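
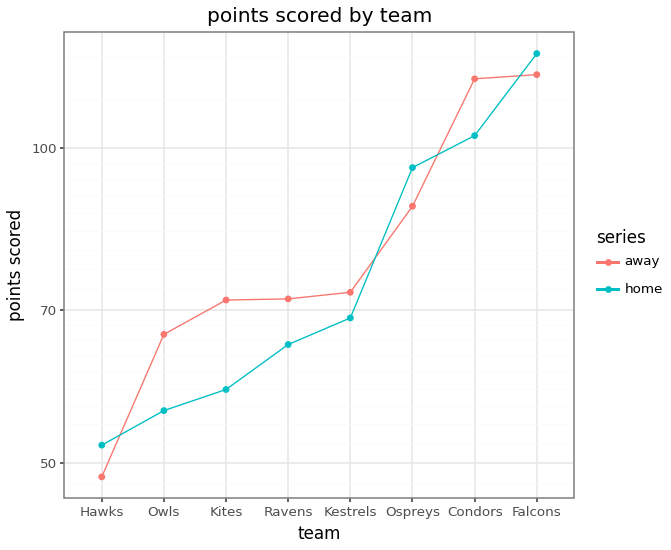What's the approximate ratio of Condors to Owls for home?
Condors ≈ 100, Owls ≈ 60; 100/60 ≈ 1.67.

≈ 1.67×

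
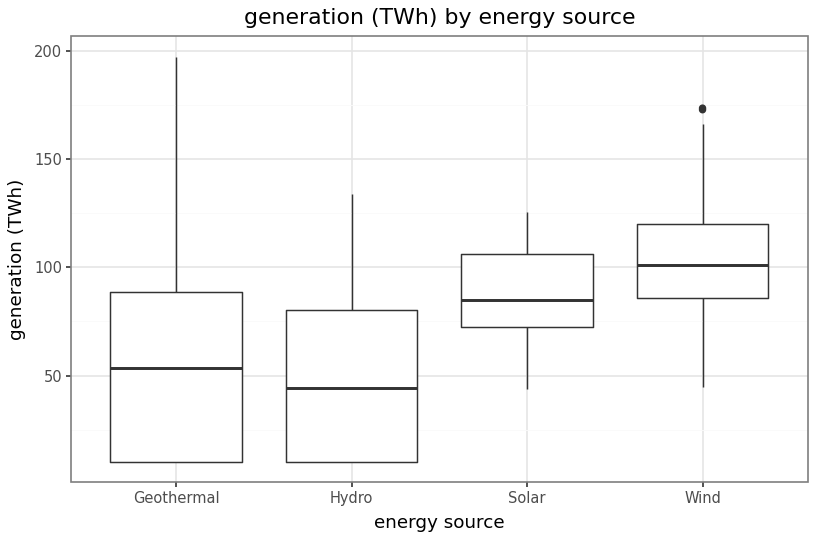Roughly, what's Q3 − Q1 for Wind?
Q3 ≈ 120, Q1 ≈ 85; IQR ≈ 35.

≈ 35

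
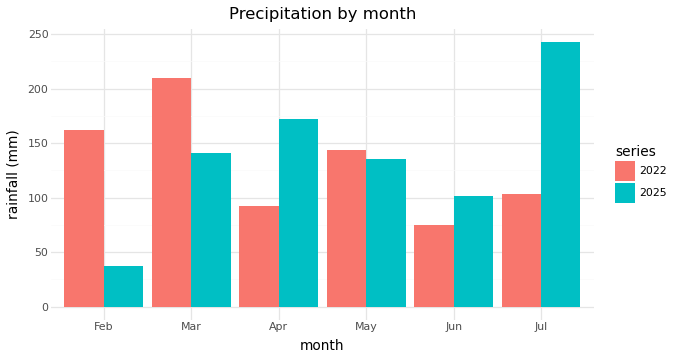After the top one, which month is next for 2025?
Top 3 for 2025: Jul ≈ 250, Apr ≈ 175, Mar ≈ 150.

Apr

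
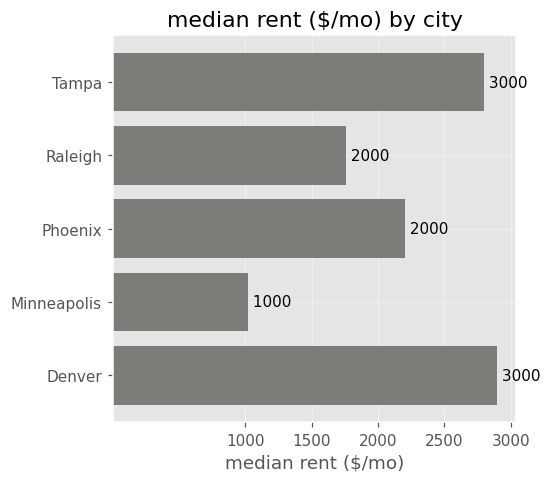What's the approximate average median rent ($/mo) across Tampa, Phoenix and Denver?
≈ 2667

(3000 + 2000 + 3000) / 3 ≈ 2667.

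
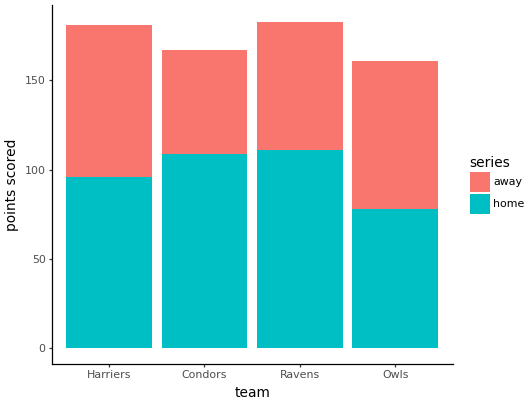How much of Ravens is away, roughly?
away top ≈ 180, bottom ≈ 120; segment ≈ 60.

≈ 60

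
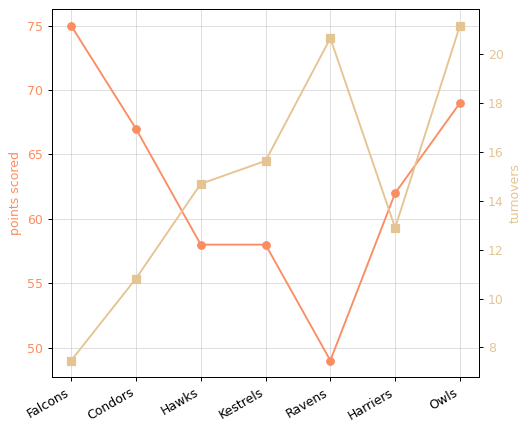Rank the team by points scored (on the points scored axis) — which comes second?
Owls

Top 3 (on the points scored axis): Falcons ≈ 75, Owls ≈ 70, Condors ≈ 65.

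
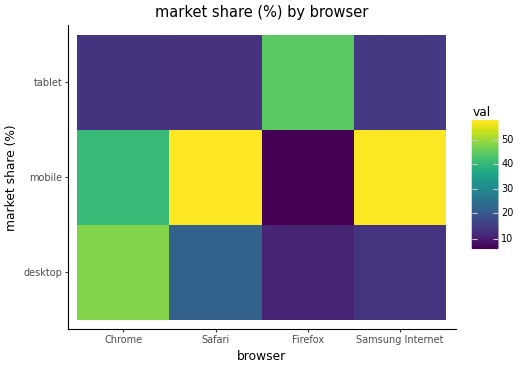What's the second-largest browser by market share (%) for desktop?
Safari

Top 3 for desktop: Chrome ≈ 50, Safari ≈ 20, Samsung Internet ≈ 15.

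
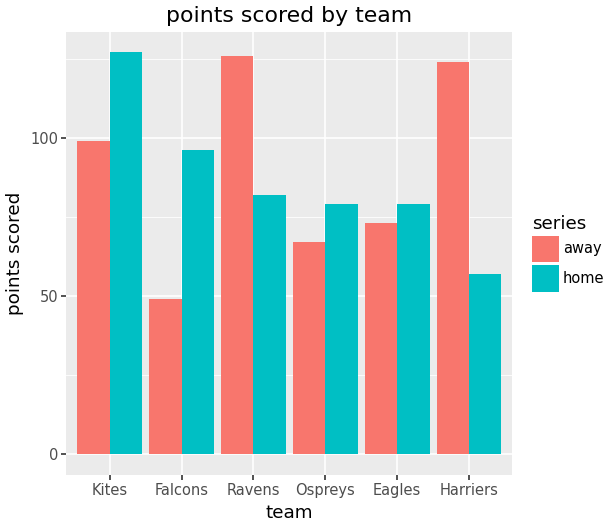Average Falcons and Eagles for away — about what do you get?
(40 + 80) / 2 ≈ 60.

≈ 60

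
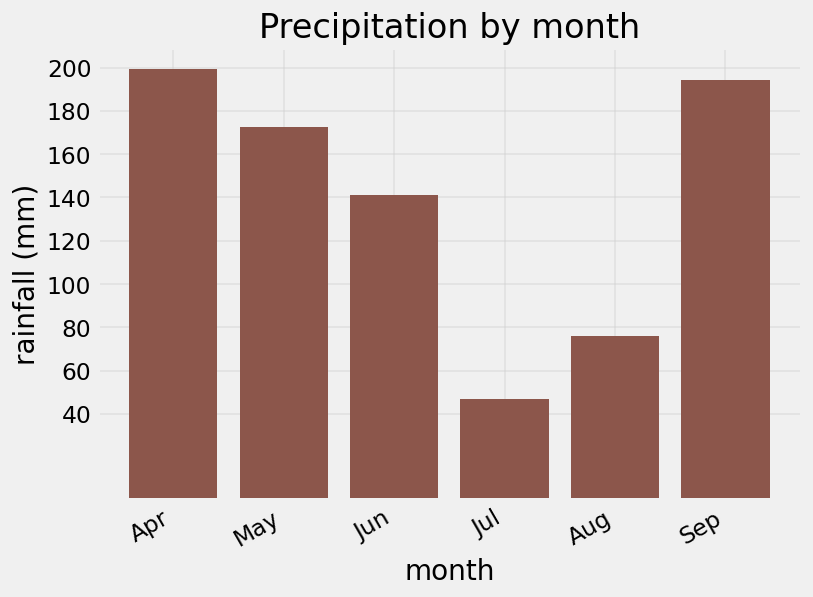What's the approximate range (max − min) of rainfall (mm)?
Max Apr ≈ 200, min Jul ≈ 40; range ≈ 160.

≈ 160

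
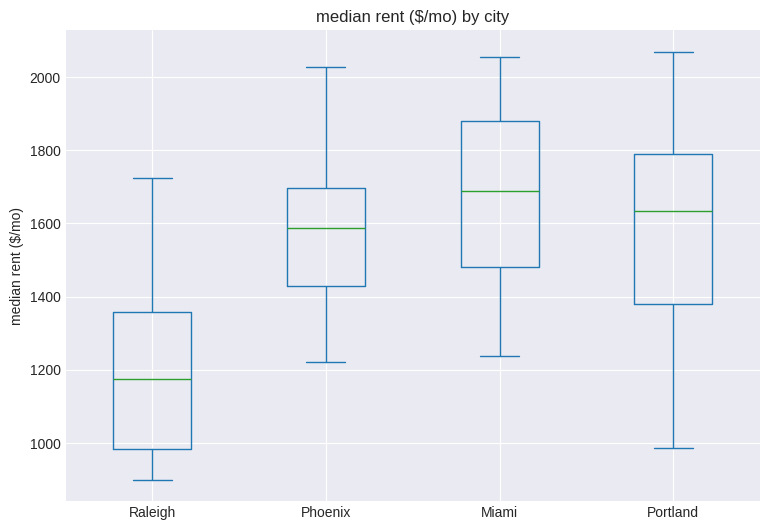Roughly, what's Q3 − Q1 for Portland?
≈ 400

Q3 ≈ 1800, Q1 ≈ 1400; IQR ≈ 400.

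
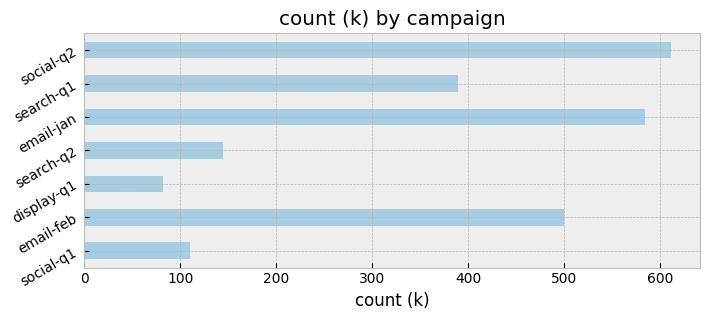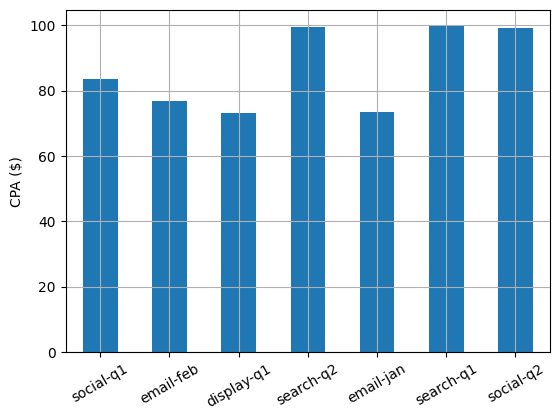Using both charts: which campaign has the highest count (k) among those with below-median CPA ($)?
email-jan

Chart 2 median CPA ($) ≈ 80; below-median campaigns: email-feb, display-q1, email-jan. Among those, email-jan has the highest count (k) (≈ 600).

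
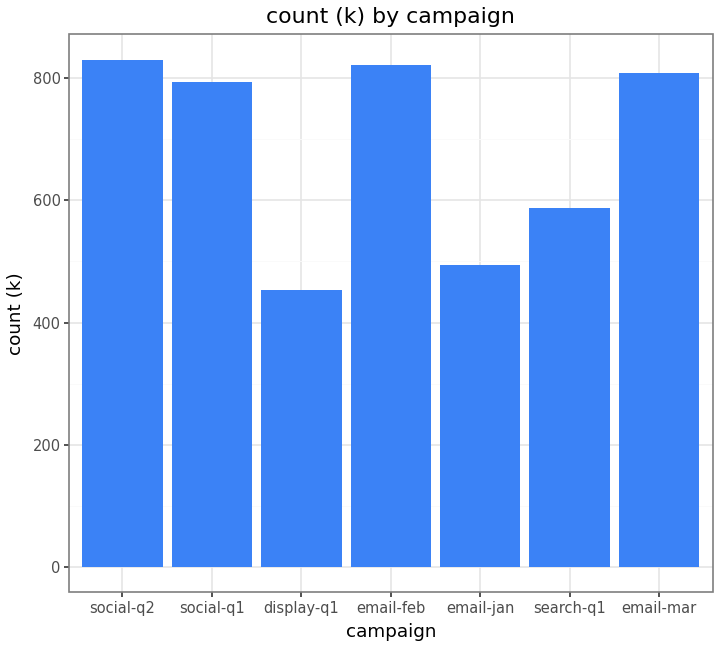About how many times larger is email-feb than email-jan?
≈ 1.6×

email-feb ≈ 800, email-jan ≈ 500; 800/500 ≈ 1.6.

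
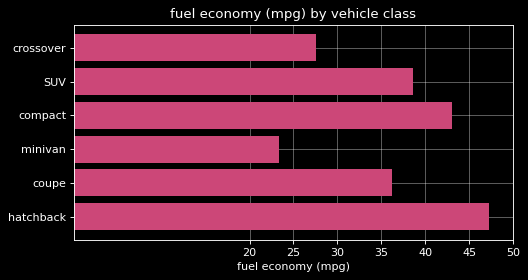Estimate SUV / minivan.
≈ 1.6×

SUV ≈ 40, minivan ≈ 25; 40/25 ≈ 1.6.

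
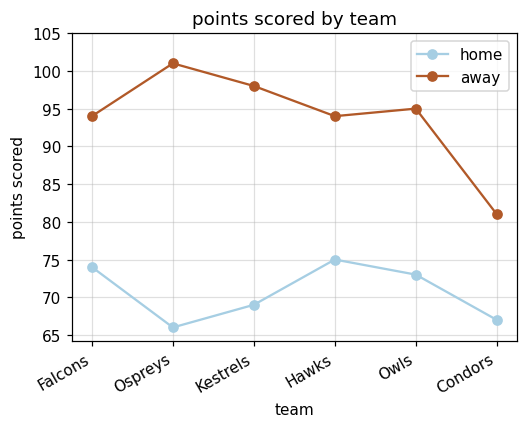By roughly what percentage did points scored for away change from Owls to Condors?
Owls ≈ 95, Condors ≈ 80; (80 − 95) / 95 ≈ -15.8%.

≈ -15.8%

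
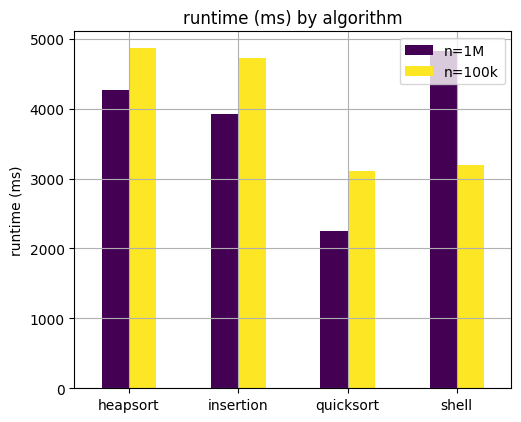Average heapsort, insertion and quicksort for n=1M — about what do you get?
(4500 + 4000 + 2000) / 3 ≈ 3500.

≈ 3500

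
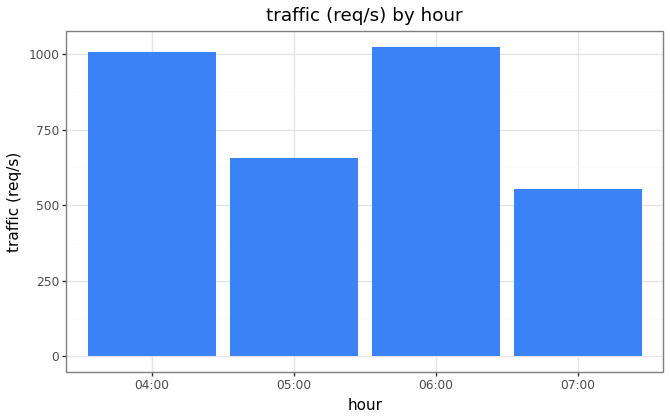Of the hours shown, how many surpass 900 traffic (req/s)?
Above 900: 04:00, 06:00.

2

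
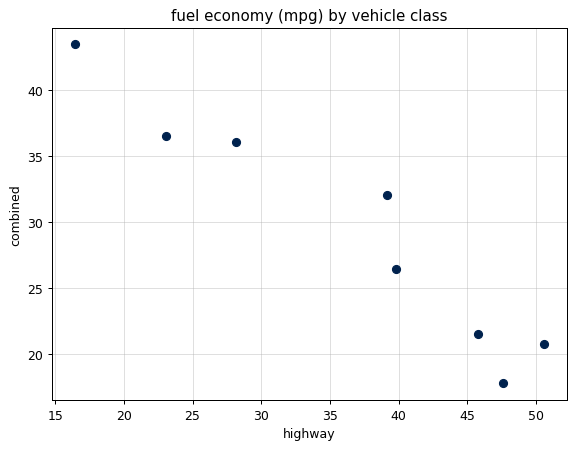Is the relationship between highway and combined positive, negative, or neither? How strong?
Points are negatively correlated; strong (|r| ≈ 1.0).

negative, strong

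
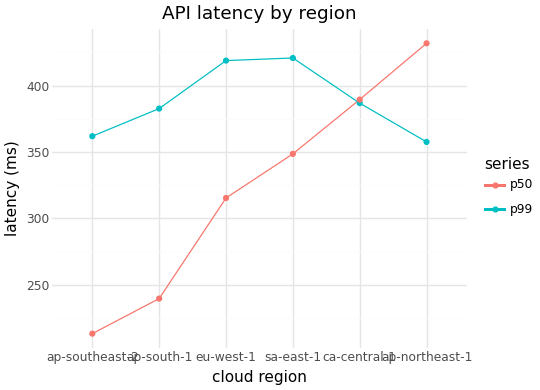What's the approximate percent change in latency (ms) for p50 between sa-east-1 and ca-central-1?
sa-east-1 ≈ 340, ca-central-1 ≈ 380; (380 − 340) / 340 ≈ +11.8%.

≈ +11.8%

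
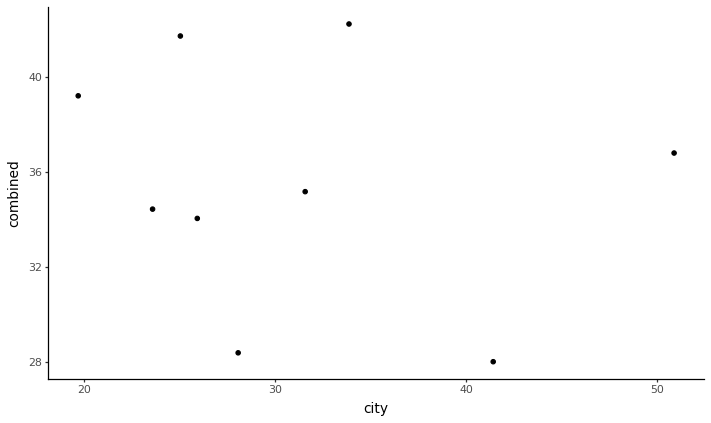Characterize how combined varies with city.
Points are roughly uncorrelated; weak (|r| ≈ 0.2).

no clear correlation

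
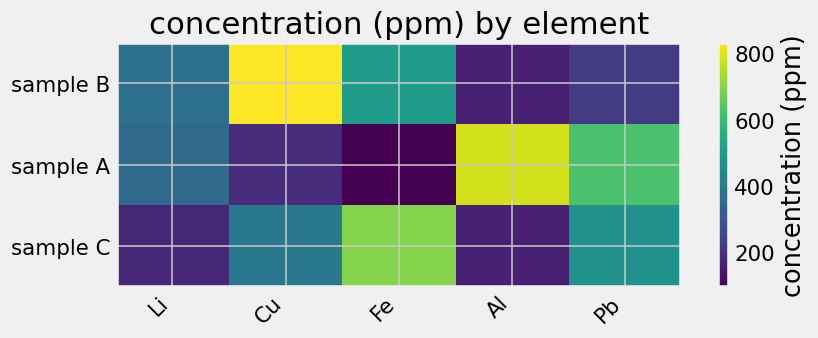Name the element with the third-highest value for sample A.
Top 4 for sample A: Al ≈ 800, Pb ≈ 600, Li ≈ 400, Cu ≈ 200.

Li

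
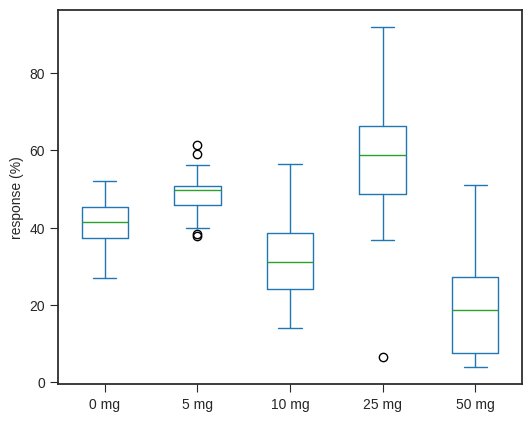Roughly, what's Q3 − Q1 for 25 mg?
Q3 ≈ 65, Q1 ≈ 50; IQR ≈ 15.

≈ 15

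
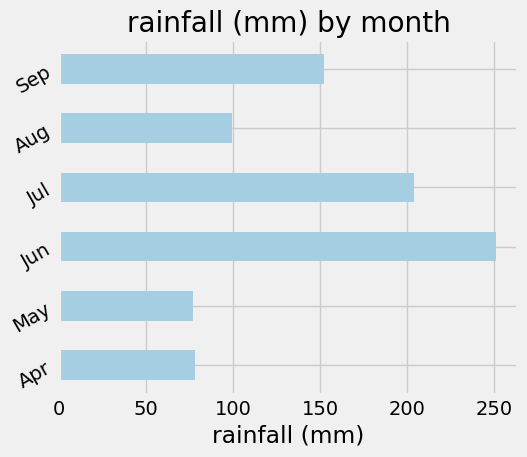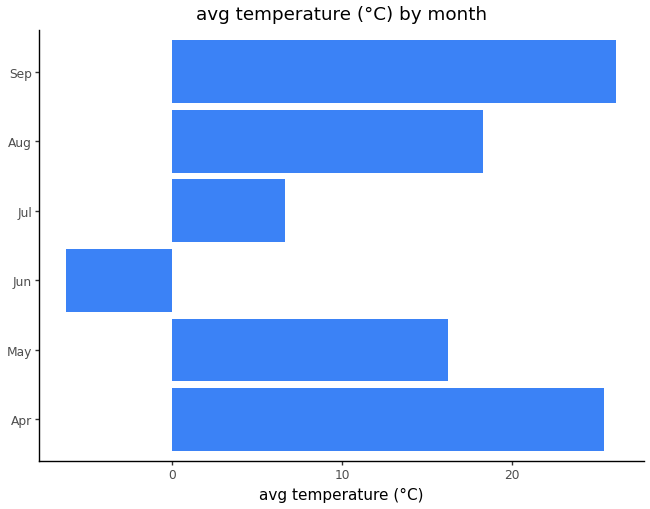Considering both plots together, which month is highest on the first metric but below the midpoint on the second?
Chart 2 median avg temperature (°C) ≈ 15; below-median months: May, Jun, Jul. Among those, Jun has the highest rainfall (mm) (≈ 250).

Jun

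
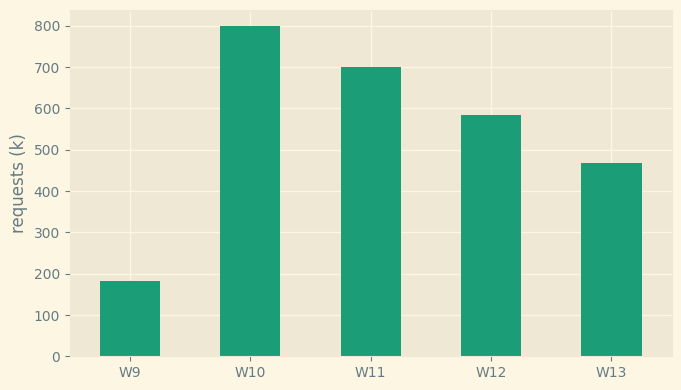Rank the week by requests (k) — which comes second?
W11

Top 3: W10 ≈ 800, W11 ≈ 700, W12 ≈ 600.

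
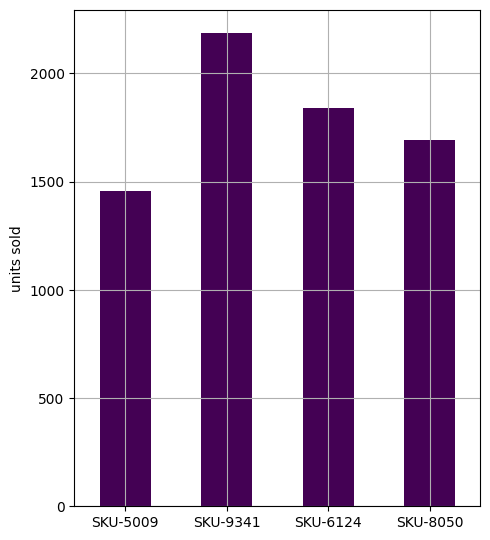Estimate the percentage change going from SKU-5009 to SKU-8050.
SKU-5009 ≈ 1400, SKU-8050 ≈ 1600; (1600 − 1400) / 1400 ≈ +14.3%.

≈ +14.3%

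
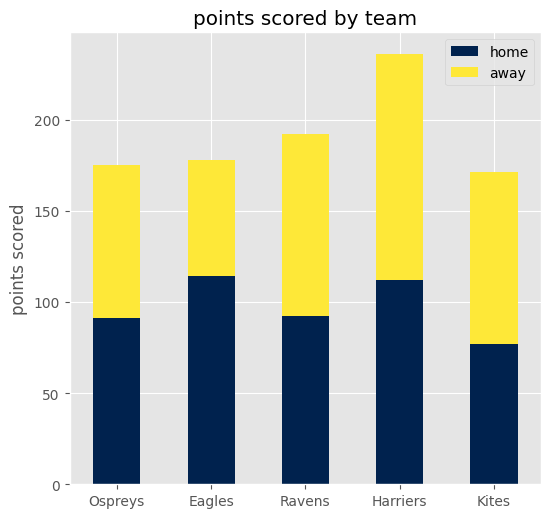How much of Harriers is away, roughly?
≈ 120

away top ≈ 240, bottom ≈ 120; segment ≈ 120.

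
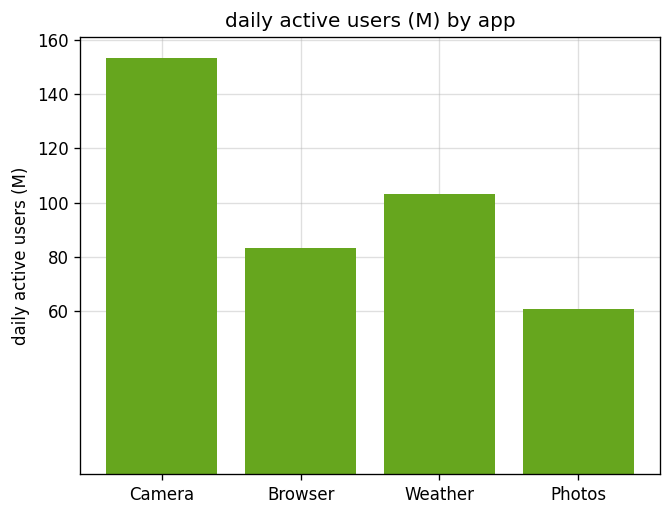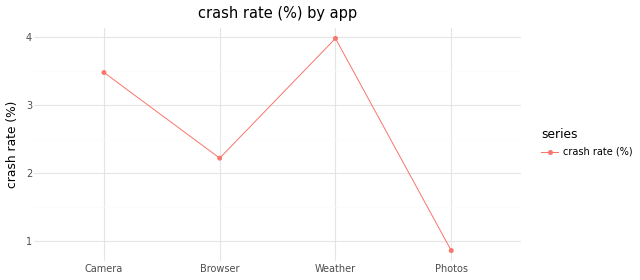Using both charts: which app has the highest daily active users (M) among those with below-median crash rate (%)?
Chart 2 median crash rate (%) ≈ 3; below-median apps: Browser, Photos. Among those, Browser has the highest daily active users (M) (≈ 80).

Browser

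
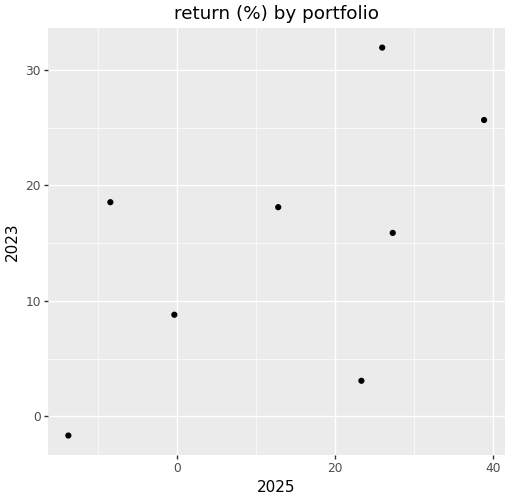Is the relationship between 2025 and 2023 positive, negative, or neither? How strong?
positive, moderate

Points are positively correlated; moderate (|r| ≈ 0.6).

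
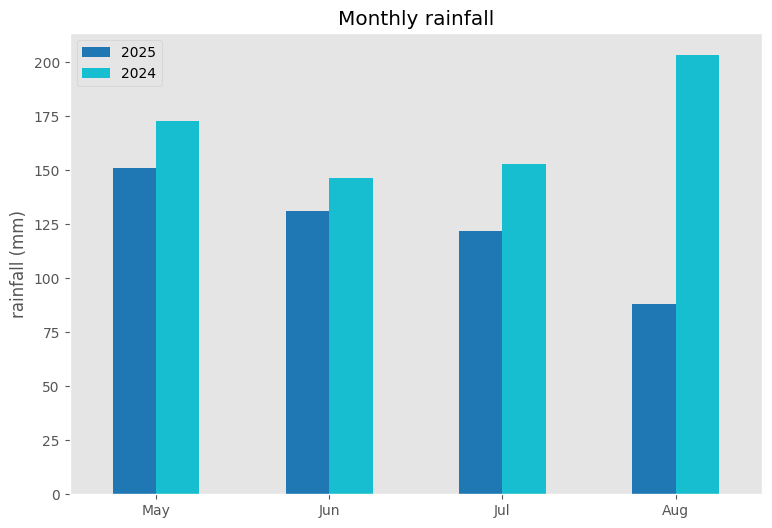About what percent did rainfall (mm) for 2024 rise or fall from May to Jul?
May ≈ 180, Jul ≈ 160; (160 − 180) / 180 ≈ -11.1%.

≈ -11.1%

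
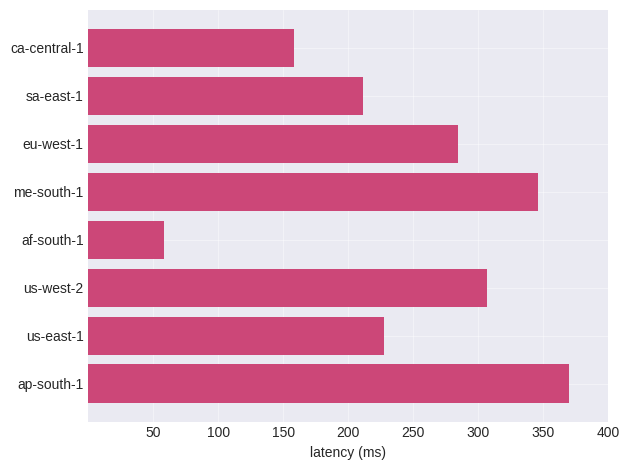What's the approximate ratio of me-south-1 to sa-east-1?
≈ 1.75×

me-south-1 ≈ 350, sa-east-1 ≈ 200; 350/200 ≈ 1.75.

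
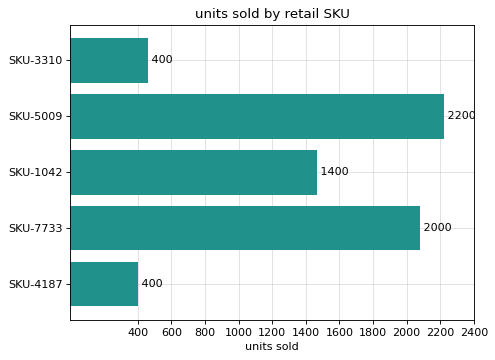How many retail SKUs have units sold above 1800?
Above 1800: SKU-5009, SKU-7733.

2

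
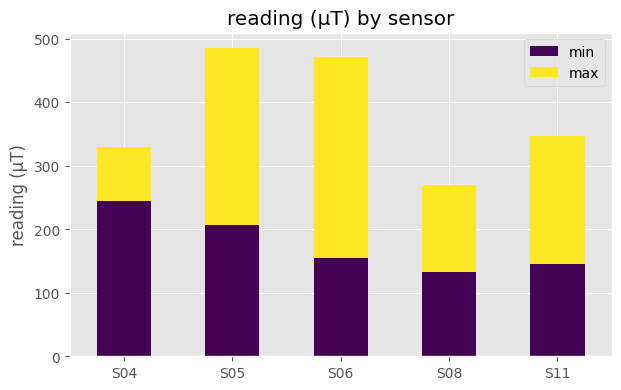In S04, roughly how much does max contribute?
max top ≈ 350, bottom ≈ 250; segment ≈ 100.

≈ 100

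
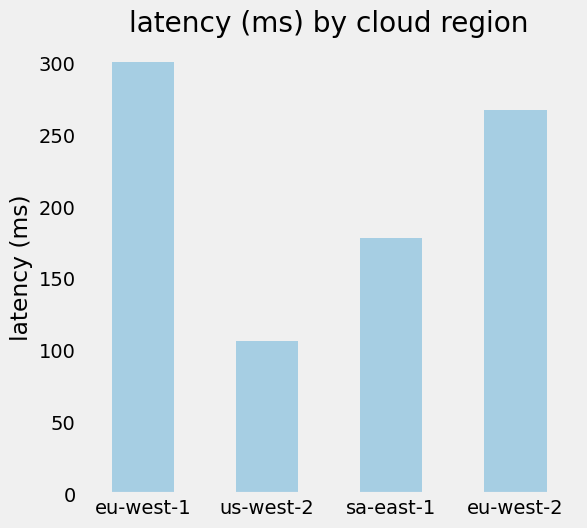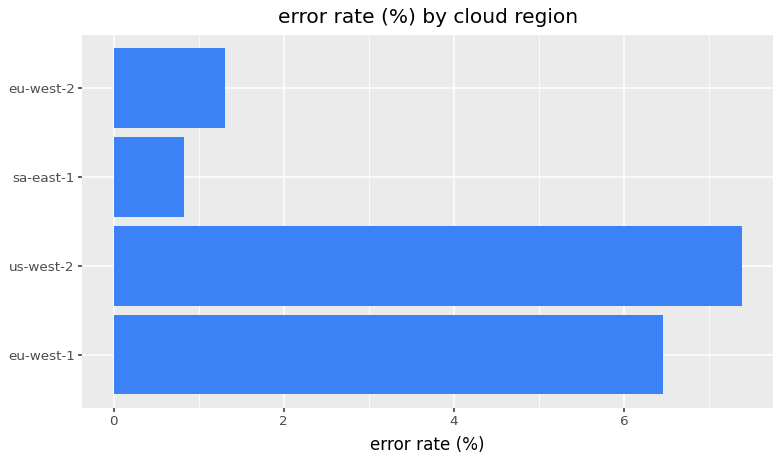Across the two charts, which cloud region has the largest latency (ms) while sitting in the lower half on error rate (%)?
Chart 2 median error rate (%) ≈ 4; below-median cloud regions: sa-east-1, eu-west-2. Among those, eu-west-2 has the highest latency (ms) (≈ 250).

eu-west-2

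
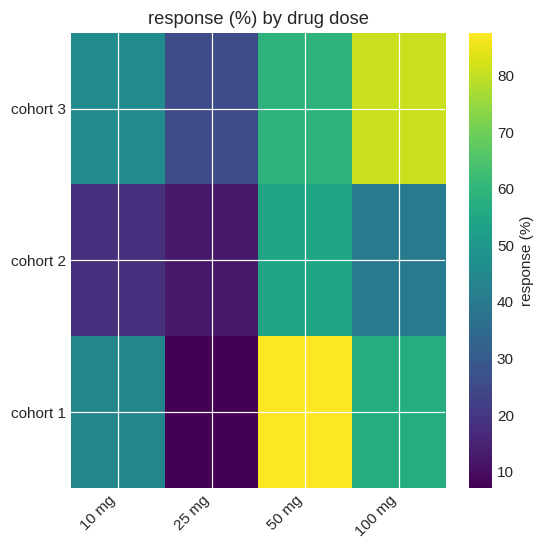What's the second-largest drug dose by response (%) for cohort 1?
100 mg

Top 3 for cohort 1: 50 mg ≈ 90, 100 mg ≈ 60, 10 mg ≈ 40.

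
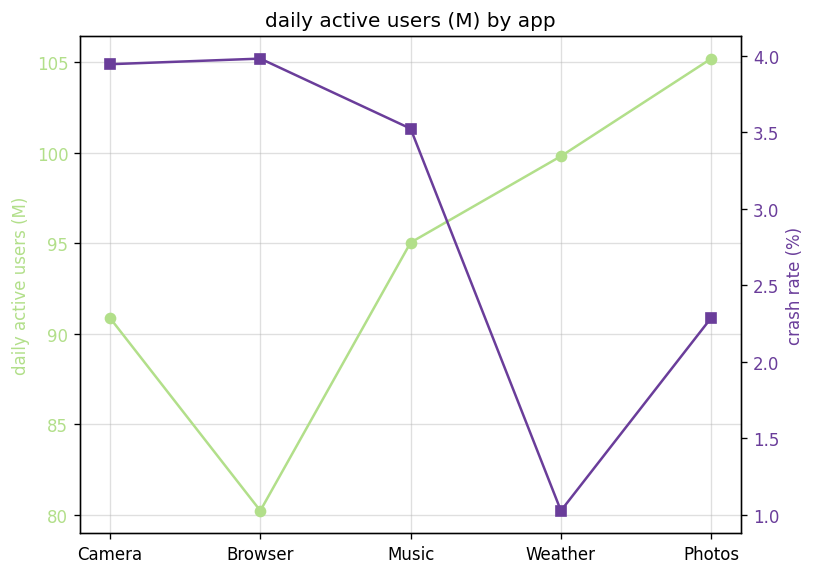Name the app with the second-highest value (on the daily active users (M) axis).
Weather

Top 3 (on the daily active users (M) axis): Photos ≈ 105, Weather ≈ 100, Music ≈ 95.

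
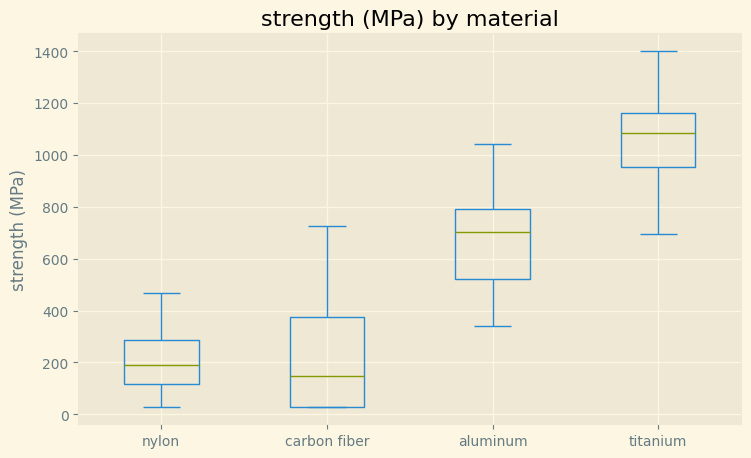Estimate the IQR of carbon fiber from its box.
≈ 400

Q3 ≈ 400, Q1 ≈ 0; IQR ≈ 400.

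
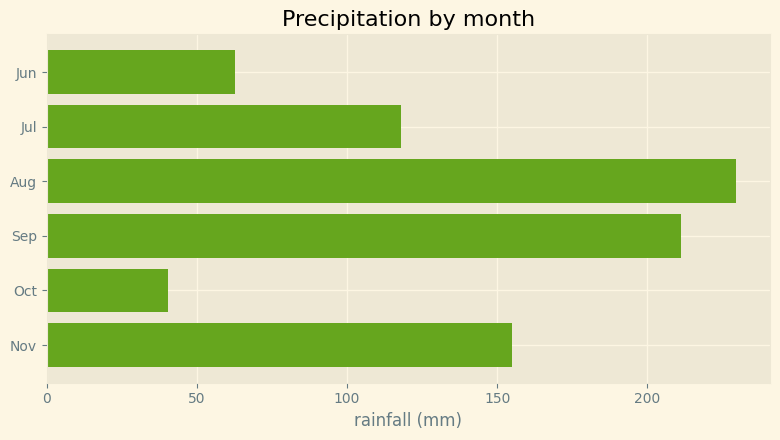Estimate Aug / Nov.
Aug ≈ 220, Nov ≈ 160; 220/160 ≈ 1.38.

≈ 1.38×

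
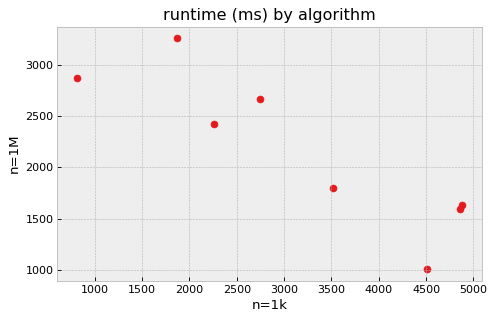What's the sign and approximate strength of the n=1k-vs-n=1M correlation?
negative, strong

Points are negatively correlated; strong (|r| ≈ 0.9).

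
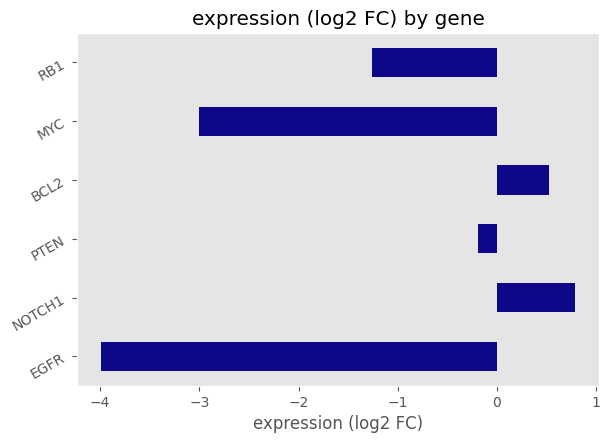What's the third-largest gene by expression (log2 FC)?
PTEN

Top 4: NOTCH1 ≈ 1.0, BCL2 ≈ 0.5, PTEN ≈ 0.0, RB1 ≈ -1.5.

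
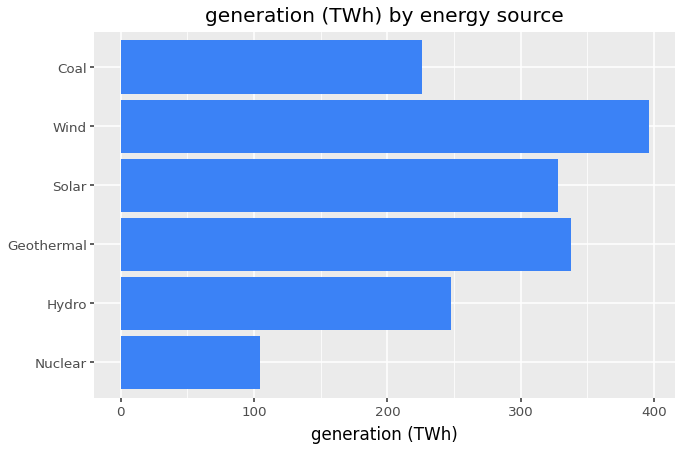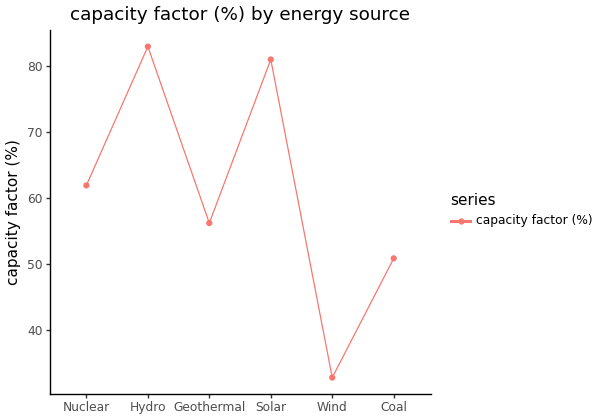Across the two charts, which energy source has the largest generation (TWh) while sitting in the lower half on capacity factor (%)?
Wind

Chart 2 median capacity factor (%) ≈ 60; below-median energy sources: Geothermal, Wind, Coal. Among those, Wind has the highest generation (TWh) (≈ 400).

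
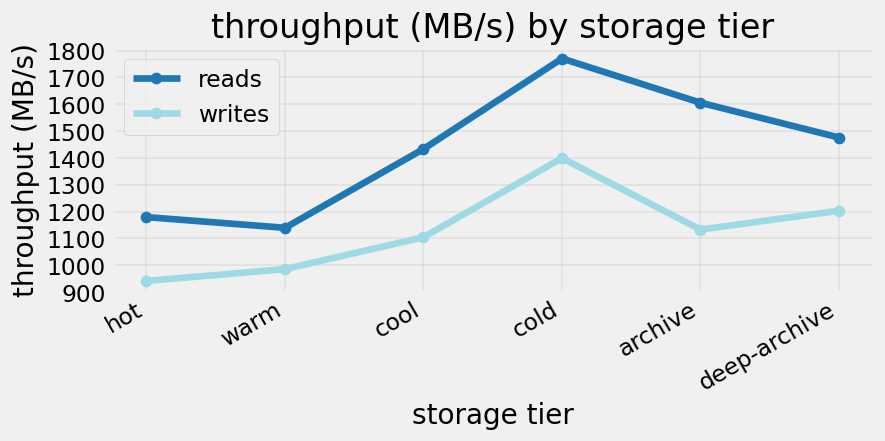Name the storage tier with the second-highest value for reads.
archive

Top 3 for reads: cold ≈ 1800, archive ≈ 1600, deep-archive ≈ 1500.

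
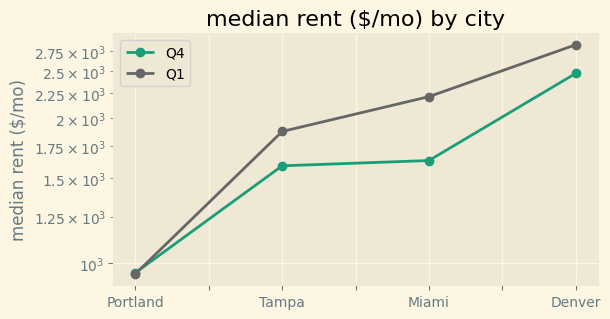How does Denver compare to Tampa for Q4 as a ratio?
≈ 1.5×

Denver ≈ 2400, Tampa ≈ 1600; 2400/1600 ≈ 1.5.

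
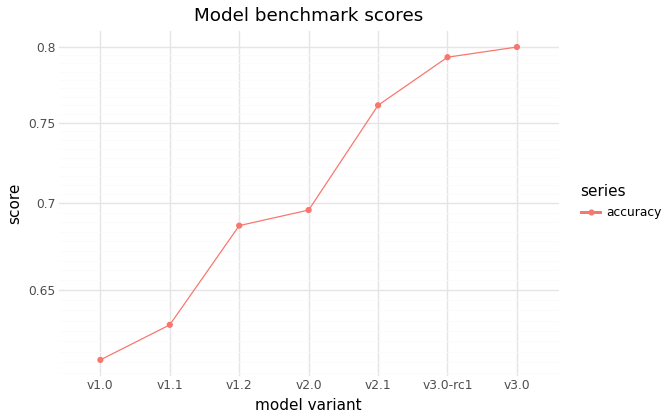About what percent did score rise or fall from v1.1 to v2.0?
≈ +9.4%

v1.1 ≈ 0.64, v2.0 ≈ 0.70; (0.70 − 0.64) / 0.64 ≈ +9.4%.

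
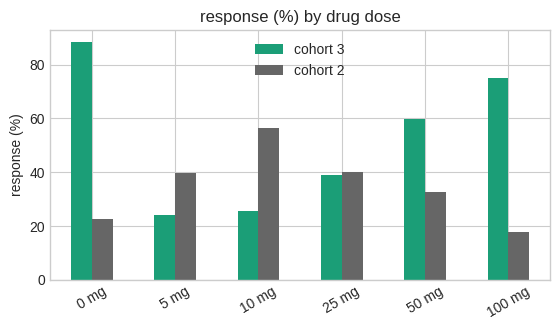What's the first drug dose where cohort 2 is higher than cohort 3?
0 mg: cohort 2 ≈ 20 vs cohort 3 ≈ 90 (not yet); 5 mg: cohort 2 ≈ 40 vs cohort 3 ≈ 20 (first crossover).

5 mg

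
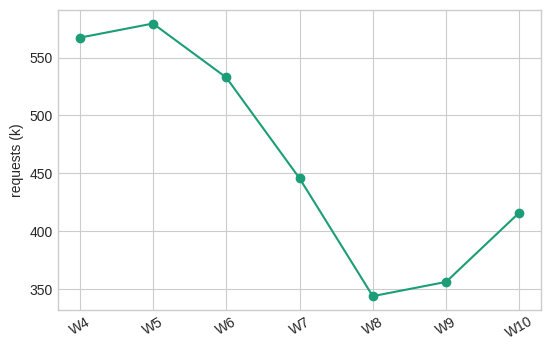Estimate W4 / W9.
≈ 1.56×

W4 ≈ 560, W9 ≈ 360; 560/360 ≈ 1.56.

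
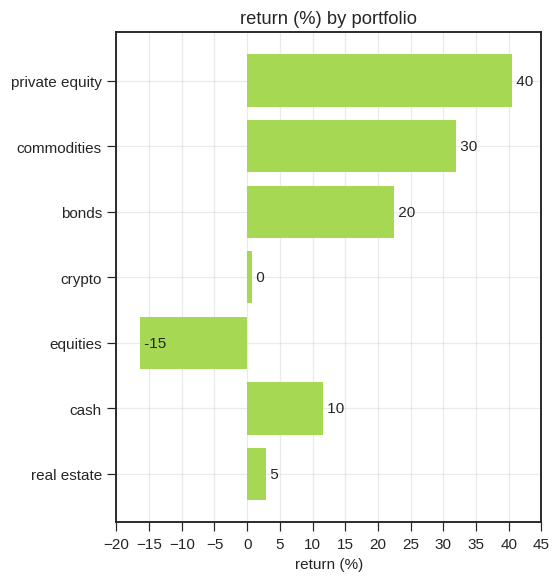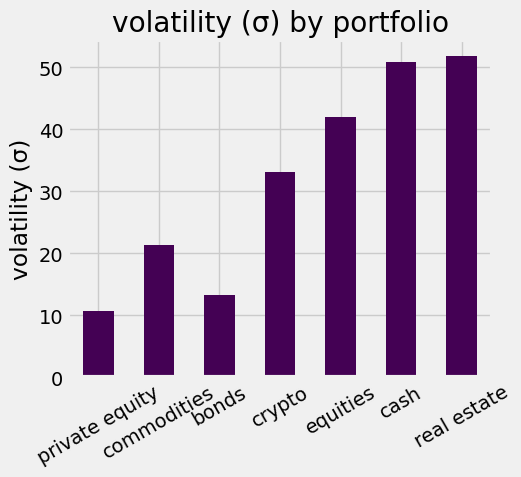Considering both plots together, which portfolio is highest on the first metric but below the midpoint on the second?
private equity

Chart 2 median volatility (σ) ≈ 35; below-median portfolios: private equity, commodities, bonds. Among those, private equity has the highest return (%) (≈ 40).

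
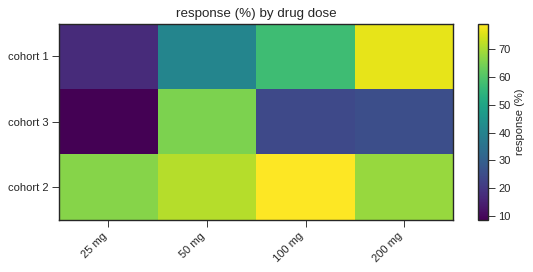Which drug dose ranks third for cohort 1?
50 mg

Top 4 for cohort 1: 200 mg ≈ 80, 100 mg ≈ 60, 50 mg ≈ 40, 25 mg ≈ 20.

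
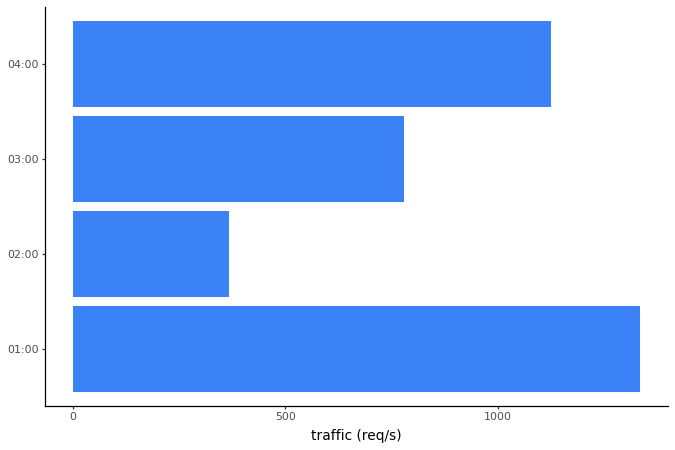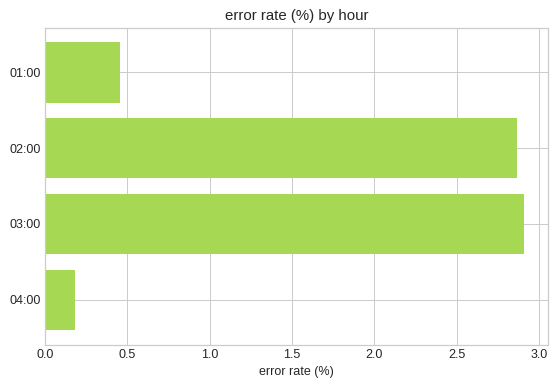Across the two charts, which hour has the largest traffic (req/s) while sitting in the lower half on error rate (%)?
Chart 2 median error rate (%) ≈ 1.5; below-median hours: 01:00, 04:00. Among those, 01:00 has the highest traffic (req/s) (≈ 1400).

01:00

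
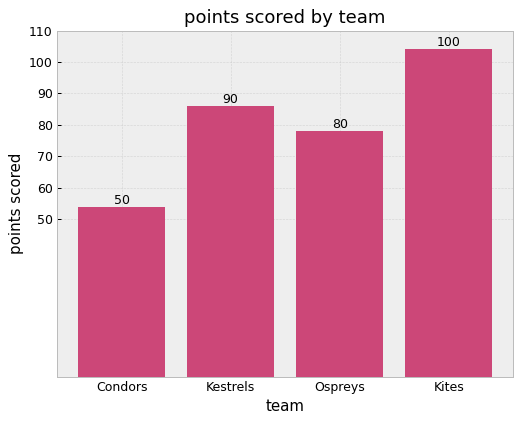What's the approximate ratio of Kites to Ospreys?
≈ 1.25×

Kites ≈ 100, Ospreys ≈ 80; 100/80 ≈ 1.25.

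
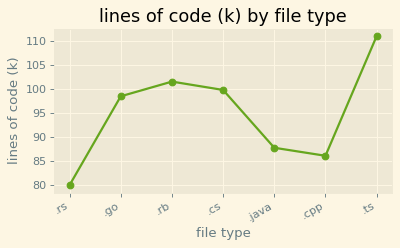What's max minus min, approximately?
≈ 30

Max .ts ≈ 110, min .rs ≈ 80; range ≈ 30.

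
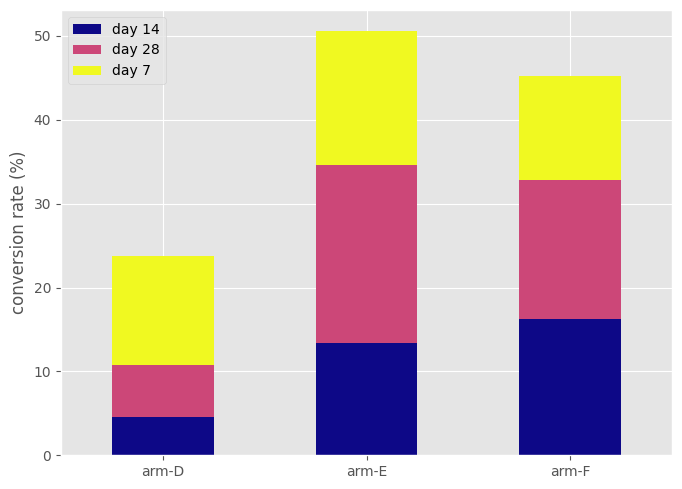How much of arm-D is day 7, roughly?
day 7 top ≈ 25, bottom ≈ 10; segment ≈ 15.

≈ 15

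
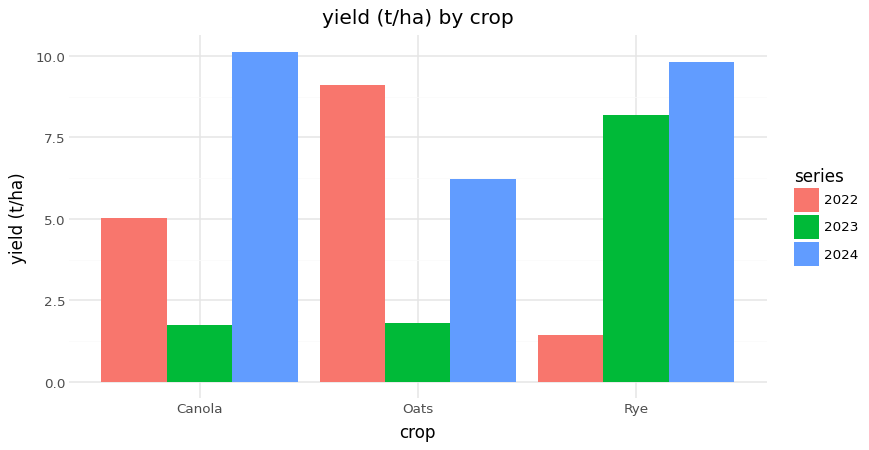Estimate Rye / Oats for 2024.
≈ 1.67×

Rye ≈ 10, Oats ≈ 6; 10/6 ≈ 1.67.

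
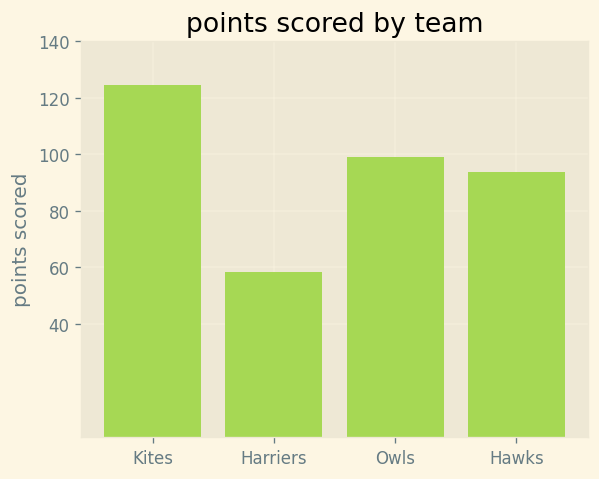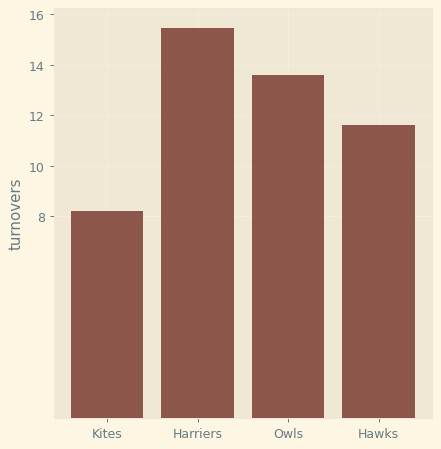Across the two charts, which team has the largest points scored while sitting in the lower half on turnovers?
Kites

Chart 2 median turnovers ≈ 12; below-median teams: Kites, Hawks. Among those, Kites has the highest points scored (≈ 120).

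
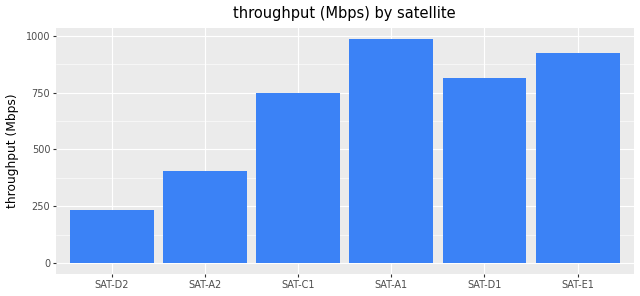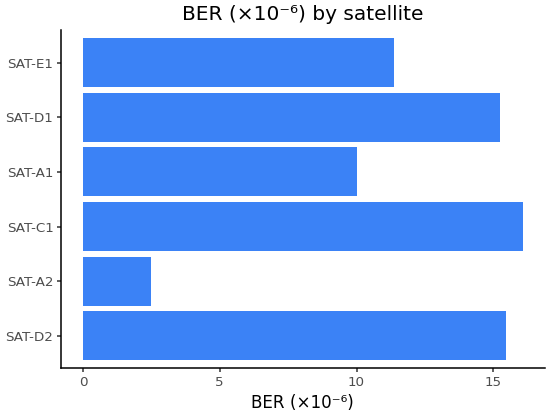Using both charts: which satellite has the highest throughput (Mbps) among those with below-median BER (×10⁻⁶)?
Chart 2 median BER (×10⁻⁶) ≈ 14; below-median satellites: SAT-A2, SAT-A1, SAT-E1. Among those, SAT-A1 has the highest throughput (Mbps) (≈ 1000).

SAT-A1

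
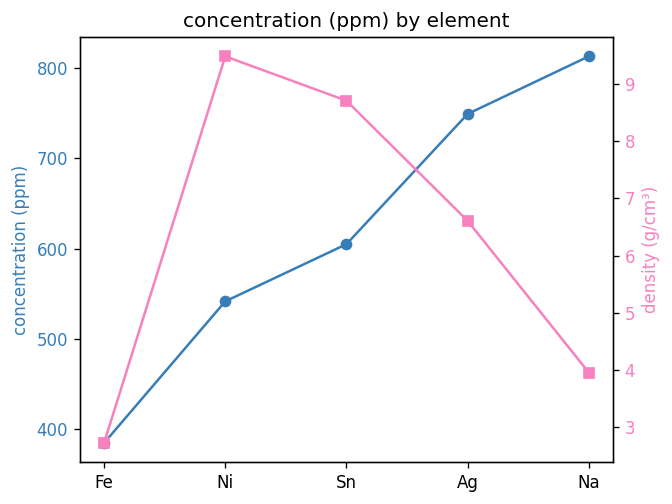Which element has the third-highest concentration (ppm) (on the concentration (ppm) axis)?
Top 4 (on the concentration (ppm) axis): Na ≈ 800, Ag ≈ 750, Sn ≈ 600, Ni ≈ 550.

Sn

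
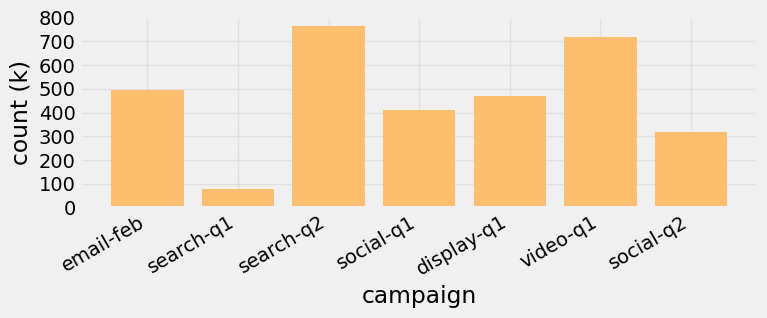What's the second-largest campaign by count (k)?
Top 3: search-q2 ≈ 800, video-q1 ≈ 700, email-feb ≈ 500.

video-q1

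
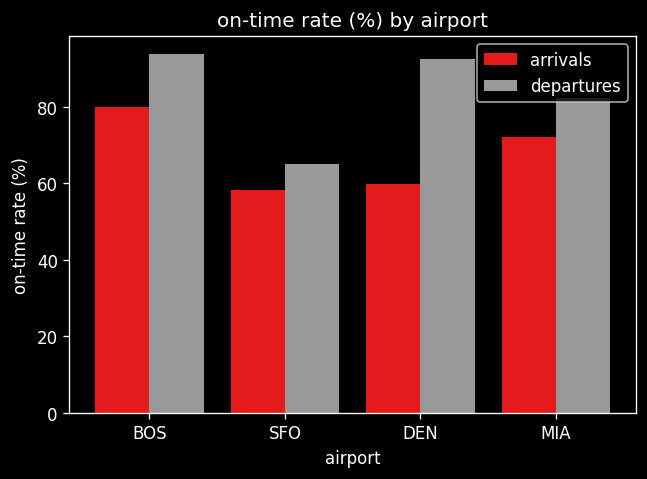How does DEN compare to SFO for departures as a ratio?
DEN ≈ 90, SFO ≈ 70; 90/70 ≈ 1.29.

≈ 1.29×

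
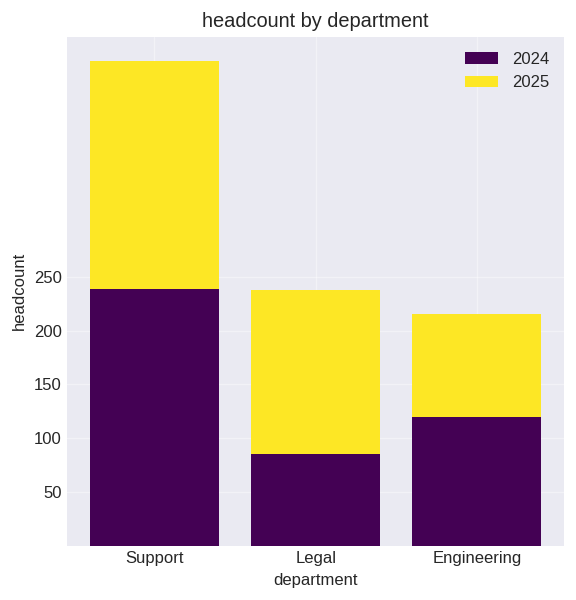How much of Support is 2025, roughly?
≈ 200

2025 top ≈ 450, bottom ≈ 250; segment ≈ 200.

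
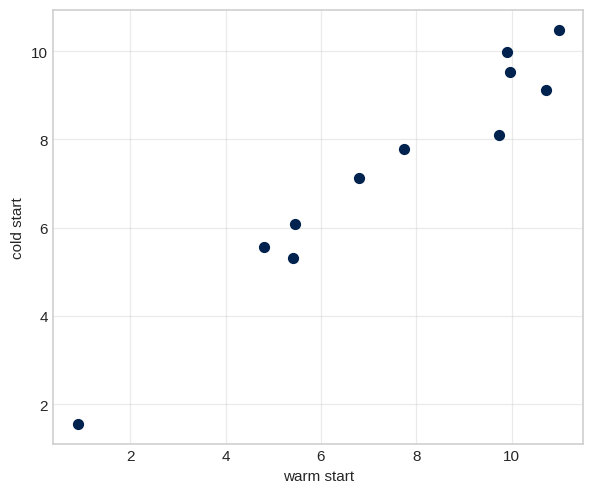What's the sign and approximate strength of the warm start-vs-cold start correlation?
positive, strong

Points are positively correlated; strong (|r| ≈ 1.0).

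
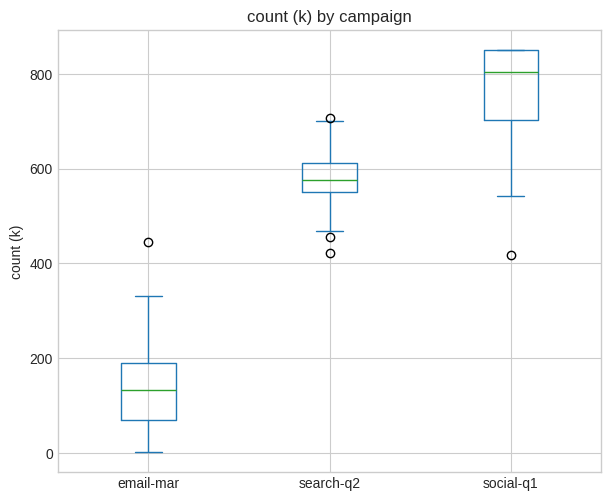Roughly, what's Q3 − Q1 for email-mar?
Q3 ≈ 200, Q1 ≈ 100; IQR ≈ 100.

≈ 100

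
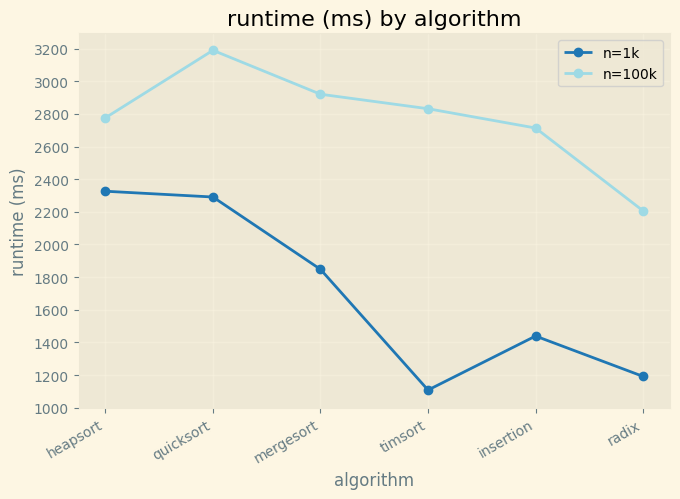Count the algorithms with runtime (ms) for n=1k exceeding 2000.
Above 2000: heapsort, quicksort.

2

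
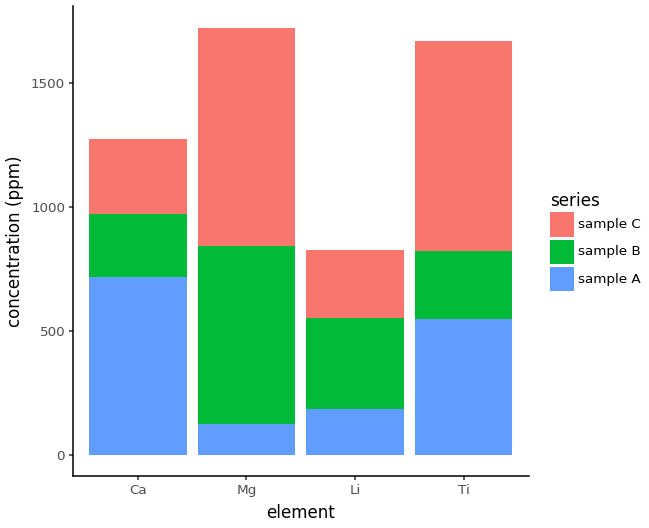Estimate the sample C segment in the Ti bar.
≈ 800

sample C top ≈ 1600, bottom ≈ 800; segment ≈ 800.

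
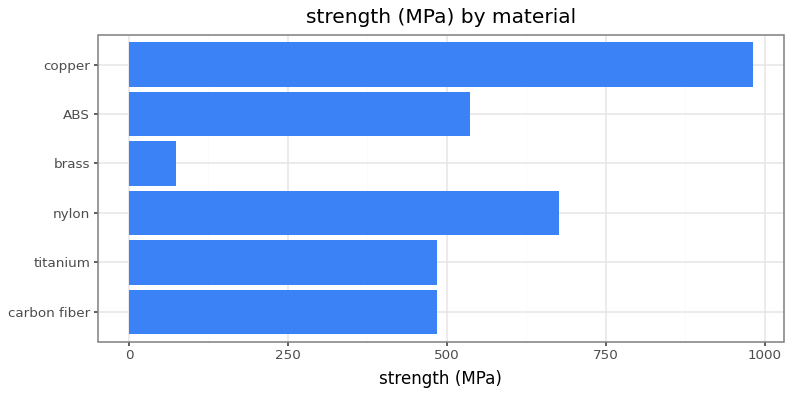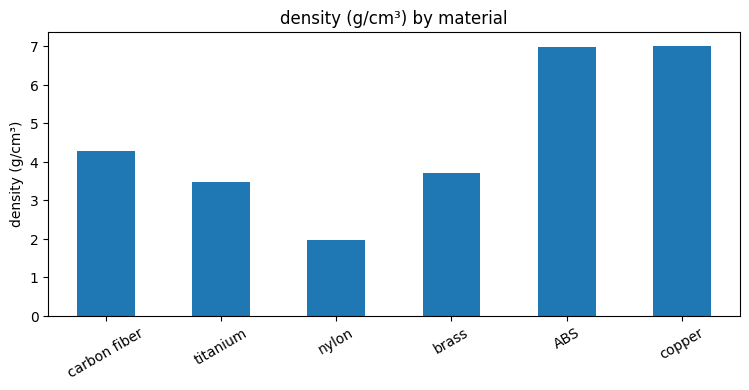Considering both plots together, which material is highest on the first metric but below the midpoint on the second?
Chart 2 median density (g/cm³) ≈ 4; below-median materials: titanium, nylon, brass. Among those, nylon has the highest strength (MPa) (≈ 700).

nylon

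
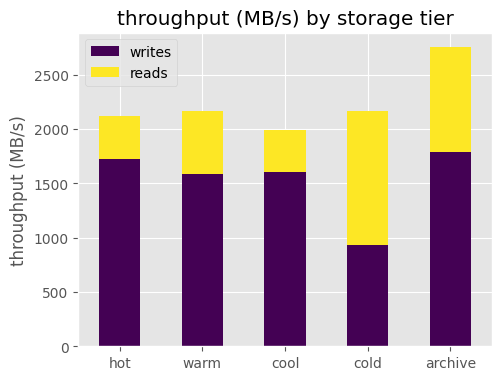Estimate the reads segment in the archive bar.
reads top ≈ 3000, bottom ≈ 2000; segment ≈ 1000.

≈ 1000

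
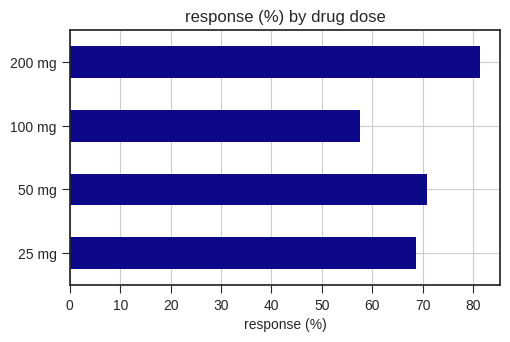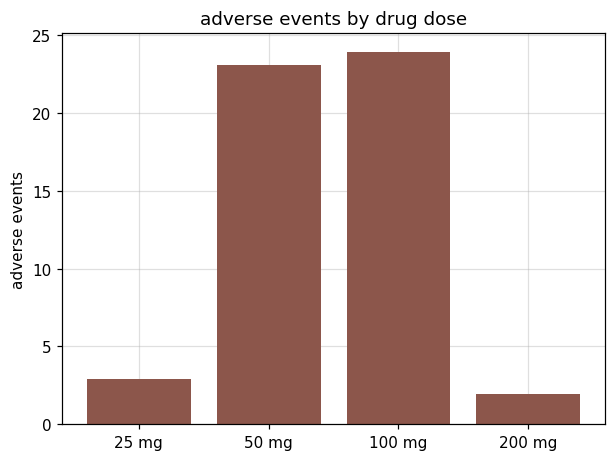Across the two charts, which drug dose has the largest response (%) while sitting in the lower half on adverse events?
Chart 2 median adverse events ≈ 15; below-median drug doses: 25 mg, 200 mg. Among those, 200 mg has the highest response (%) (≈ 80).

200 mg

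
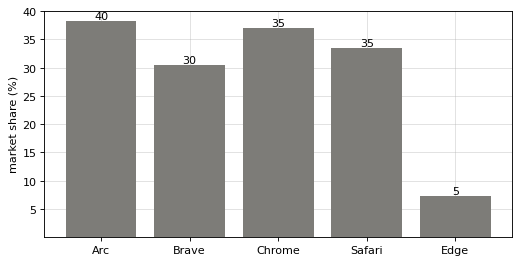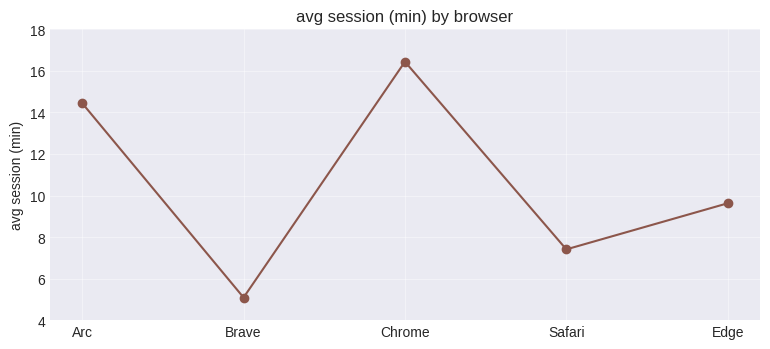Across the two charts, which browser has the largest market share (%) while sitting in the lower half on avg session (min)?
Safari

Chart 2 median avg session (min) ≈ 10; below-median browsers: Brave, Safari. Among those, Safari has the highest market share (%) (≈ 35).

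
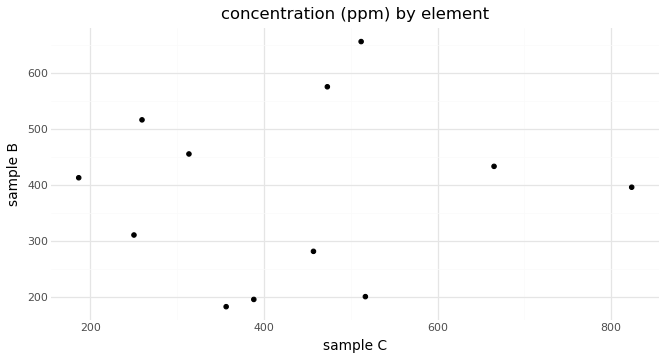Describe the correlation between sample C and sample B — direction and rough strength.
Points are roughly uncorrelated; weak (|r| ≈ 0.1).

no clear correlation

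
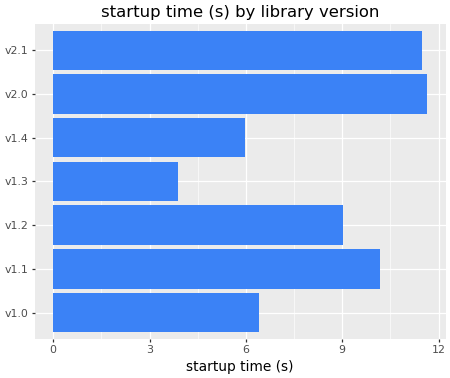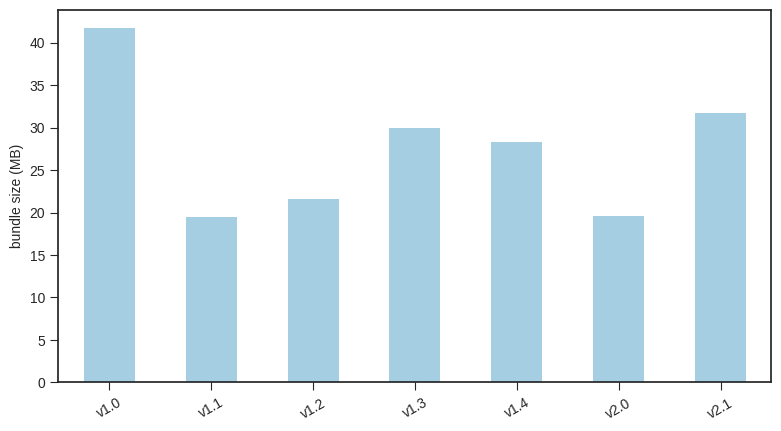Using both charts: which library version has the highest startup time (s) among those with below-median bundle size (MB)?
v2.0

Chart 2 median bundle size (MB) ≈ 30; below-median library versions: v1.1, v1.2, v2.0. Among those, v2.0 has the highest startup time (s) (≈ 12).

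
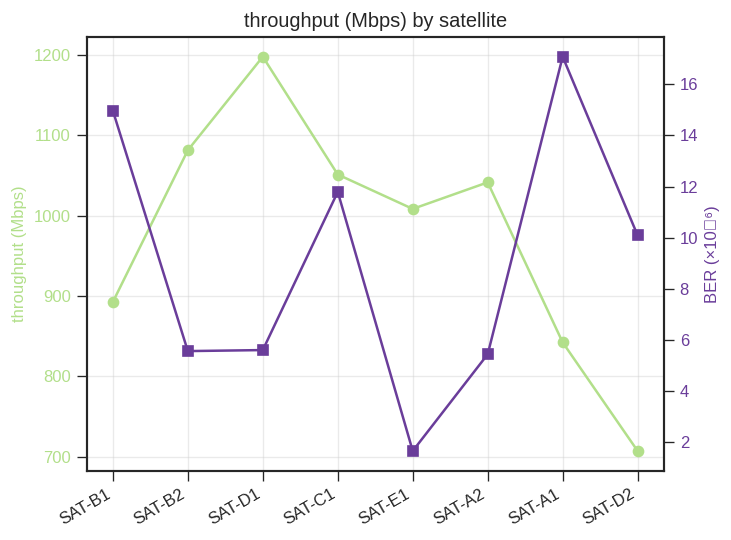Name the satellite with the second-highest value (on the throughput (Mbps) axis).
Top 3 (on the throughput (Mbps) axis): SAT-D1 ≈ 1200, SAT-B2 ≈ 1100, SAT-C1 ≈ 1050.

SAT-B2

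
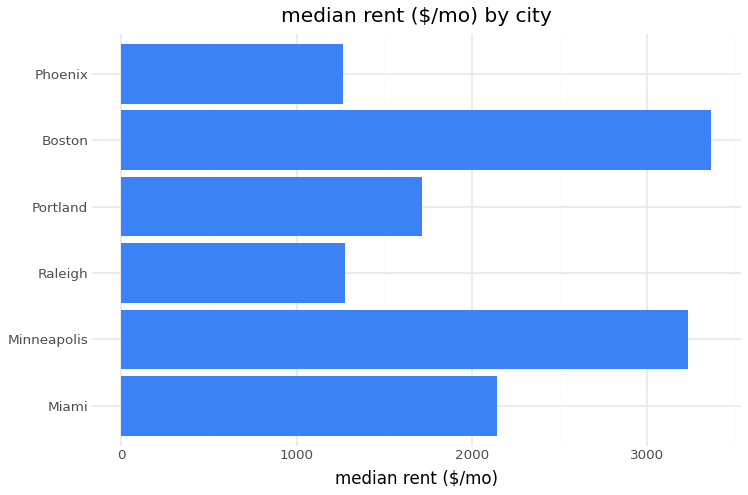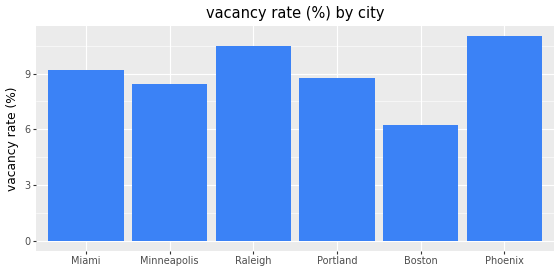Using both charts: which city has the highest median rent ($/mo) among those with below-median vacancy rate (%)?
Chart 2 median vacancy rate (%) ≈ 8; below-median cities: Minneapolis, Portland, Boston. Among those, Boston has the highest median rent ($/mo) (≈ 3500).

Boston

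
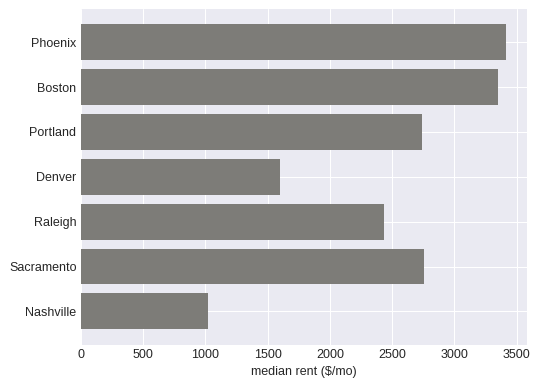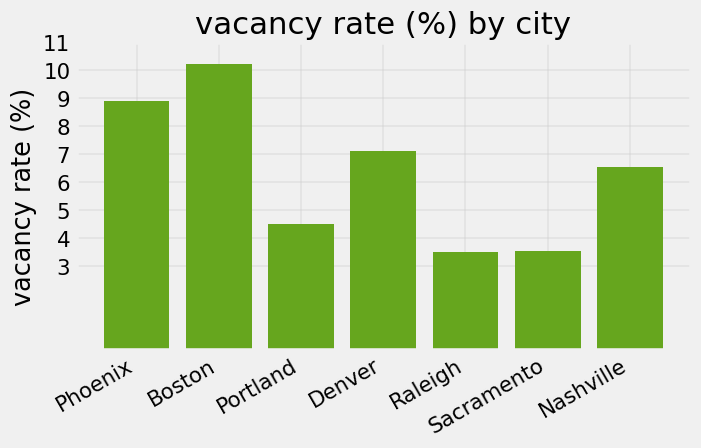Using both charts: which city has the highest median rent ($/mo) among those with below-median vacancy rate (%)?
Sacramento

Chart 2 median vacancy rate (%) ≈ 7; below-median cities: Portland, Raleigh, Sacramento. Among those, Sacramento has the highest median rent ($/mo) (≈ 3000).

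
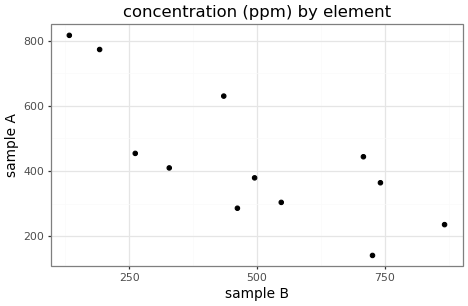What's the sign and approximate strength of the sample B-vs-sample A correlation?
negative, strong

Points are negatively correlated; strong (|r| ≈ 0.8).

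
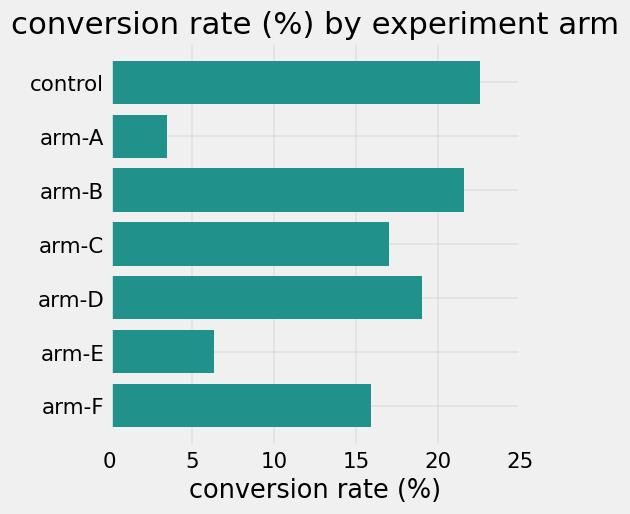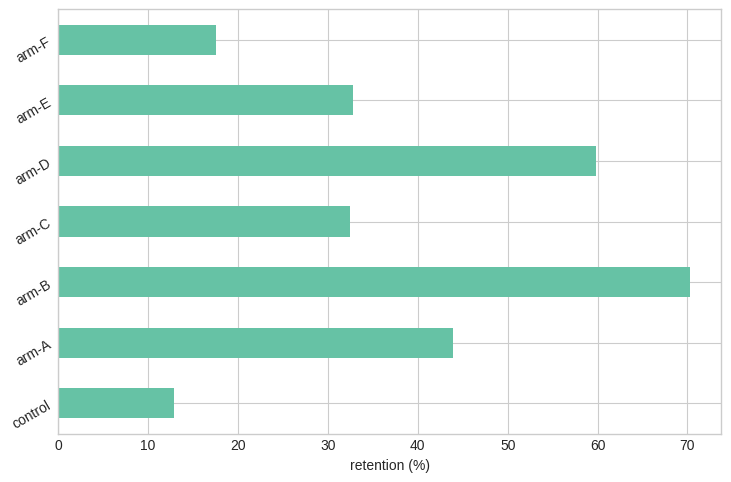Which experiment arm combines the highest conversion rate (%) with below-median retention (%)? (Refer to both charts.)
Chart 2 median retention (%) ≈ 30; below-median experiment arms: control, arm-C, arm-F. Among those, control has the highest conversion rate (%) (≈ 25).

control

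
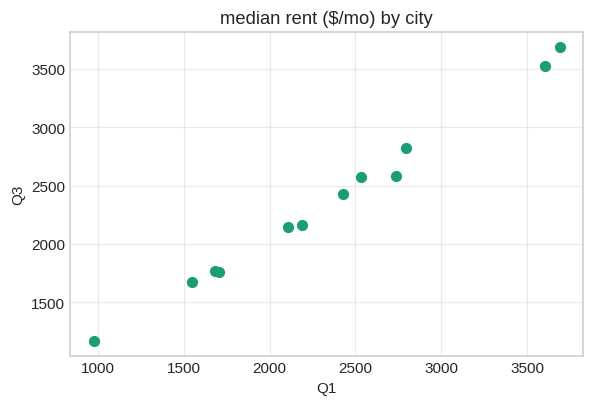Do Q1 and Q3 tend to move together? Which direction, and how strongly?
positive, strong

Points are positively correlated; strong (|r| ≈ 1.0).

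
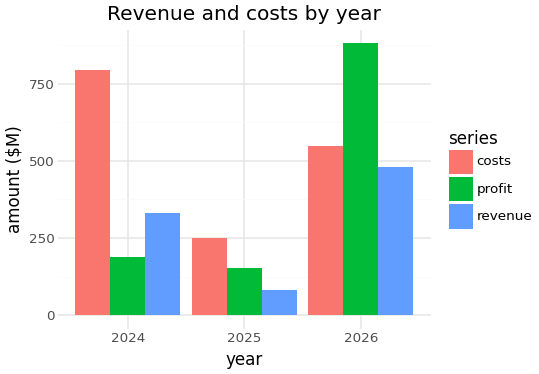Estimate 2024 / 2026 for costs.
≈ 1.6×

2024 ≈ 800, 2026 ≈ 500; 800/500 ≈ 1.6.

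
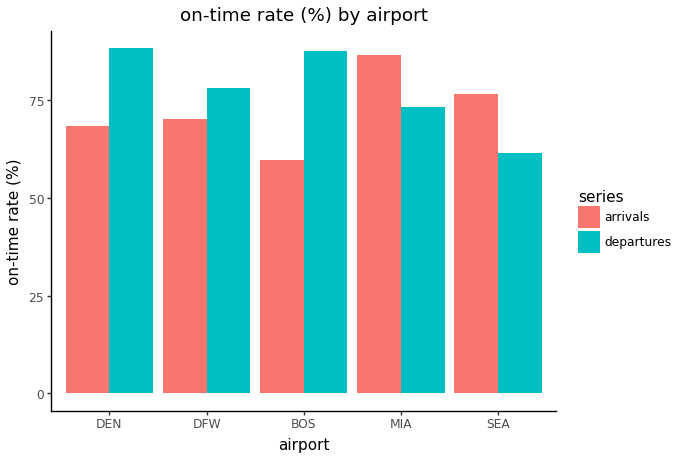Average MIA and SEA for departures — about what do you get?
(70 + 60) / 2 ≈ 65.

≈ 65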